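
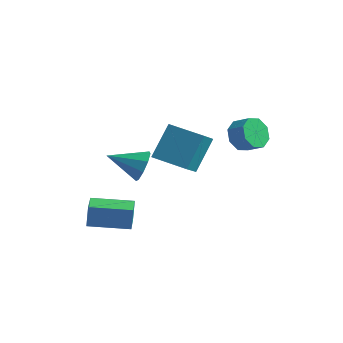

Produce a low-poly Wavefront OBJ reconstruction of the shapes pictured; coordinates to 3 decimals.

v -1.688 -2.677 1.513
v -1.562 -1.365 3.174
v -1.842 -1.595 0.671
v -1.717 -0.283 2.331
v 0.237 -2.577 1.289
v 0.362 -1.265 2.949
v 0.082 -1.495 0.446
v 0.208 -0.183 2.107
v -3.893 -5.021 -2.901
v -3.912 -4.82 -1.667
v -4.533 -3.94 -3.086
v -4.552 -3.739 -1.853
v -2.028 -3.941 -3.047
v -2.047 -3.74 -1.814
v -2.668 -2.86 -3.233
v -2.687 -2.659 -1.999
v 0.355 2.161 1.162
v 0.846 2.067 0.342
v 1.736 2.044 0.879
v 1.245 2.139 1.698
v 0.749 2.77 0.533
v 1.64 2.747 1.069
v 0.421 3.116 1.092
v 1.312 3.094 1.628
v 0.054 2.903 1.692
v 0.945 2.881 2.228
v -0.136 2.256 1.981
v 0.754 2.233 2.518
v -0.04 1.553 1.791
v 0.851 1.53 2.327
v 0.288 1.206 1.232
v 1.179 1.184 1.768
v 0.655 1.419 0.632
v 1.546 1.397 1.168
v -2.346 -2.405 0.475
v -1.822 -2.765 1.18
v -3.874 -3.275 1.165
v -2.068 -2.191 1.358
v -2.445 -1.717 1.123
v -2.775 -1.564 0.584
v -2.904 -1.805 -0.006
v -2.772 -2.326 -0.37
v -2.44 -2.884 -0.34
v -2.064 -3.218 0.072
v -1.82 -3.171 0.673
f 2 4 1
f 5 2 1
f 1 4 3
f 3 5 1
f 2 8 4
f 6 2 5
f 6 8 2
f 4 8 3
f 7 5 3
f 3 8 7
f 7 6 5
f 8 6 7
f 10 12 9
f 13 10 9
f 9 12 11
f 11 13 9
f 10 16 12
f 14 10 13
f 14 16 10
f 12 16 11
f 15 13 11
f 11 16 15
f 15 14 13
f 16 14 15
f 18 17 21
f 18 21 19
f 19 21 22
f 19 22 20
f 21 17 23
f 21 23 22
f 22 23 24
f 22 24 20
f 23 17 25
f 23 25 24
f 24 25 26
f 24 26 20
f 25 17 27
f 25 27 26
f 26 27 28
f 26 28 20
f 27 17 29
f 27 29 28
f 28 29 30
f 28 30 20
f 29 17 31
f 29 31 30
f 30 31 32
f 30 32 20
f 31 17 33
f 31 33 32
f 32 33 34
f 32 34 20
f 33 17 18
f 33 18 34
f 34 18 19
f 34 19 20
f 36 35 38
f 36 38 37
f 38 35 39
f 38 39 37
f 39 35 40
f 39 40 37
f 40 35 41
f 40 41 37
f 41 35 42
f 41 42 37
f 42 35 43
f 42 43 37
f 43 35 44
f 43 44 37
f 44 35 45
f 44 45 37
f 45 35 36
f 45 36 37



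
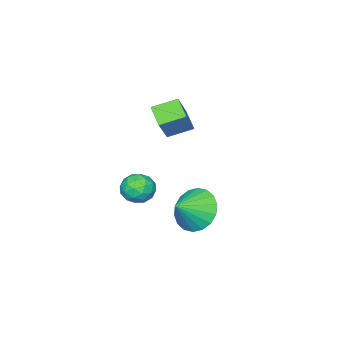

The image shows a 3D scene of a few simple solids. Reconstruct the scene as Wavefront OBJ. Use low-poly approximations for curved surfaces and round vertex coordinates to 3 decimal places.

v 0.077 -0.679 0.893
v -0.323 -1.423 1.447
v -0.709 0.033 1.281
v -1.109 -0.711 1.835
v 1.029 -0.289 2.105
v 0.629 -1.033 2.659
v 0.243 0.423 2.493
v -0.157 -0.321 3.047
v 0.305 0.949 -2.49
v 0.873 0.845 -3.391
v 1.355 0.791 -1.81
v 0.89 1.314 -3.308
v 0.791 1.71 -3.064
v 0.596 1.956 -2.705
v 0.343 2.002 -2.304
v 0.083 1.84 -1.94
v -0.133 1.501 -1.685
v -0.262 1.053 -1.589
v -0.279 0.584 -1.671
v -0.181 0.187 -1.916
v 0.015 -0.058 -2.274
v 0.267 -0.104 -2.675
v 0.528 0.058 -3.039
v 0.744 0.397 -3.295
v 1.381 -0.13 -1.294
v 2.125 -0.194 -1.171
v 1.295 -1.346 -1.409
v 2.039 -1.41 -1.286
v 1.579 -1.195 -0.724
v 1.632 -0.443 -0.653
v 1.788 -1.097 -1.927
v 1.841 -0.345 -1.856
v 2.376 -0.791 -1.562
v 2.248 -0.852 -0.818
v 1.172 -0.688 -1.762
v 1.044 -0.749 -1.018
v 1.76 -0.055 -1.223
v 1.66 -1.485 -1.357
v 1.389 -1.359 -1.027
v 1.827 -1.396 -0.955
v 1.471 -0.202 -0.918
v 1.908 -0.239 -0.846
v 1.588 -0.828 -0.583
v 1.512 -1.301 -1.734
v 1.949 -1.338 -1.662
v 1.593 -0.144 -1.625
v 2.031 -0.181 -1.553
v 1.832 -0.712 -1.997
v 2.346 -0.444 -1.38
v 2.295 -1.159 -1.447
v 2.147 -0.975 -1.824
v 2.179 -0.533 -1.782
v 2.27 -0.48 -0.943
v 2.219 -1.195 -1.01
v 1.949 -1.068 -0.68
v 1.98 -0.626 -0.638
v 2.418 -0.831 -1.172
v 1.201 -0.345 -1.57
v 1.15 -1.06 -1.637
v 1.44 -0.914 -1.942
v 1.471 -0.472 -1.9
v 1.125 -0.381 -1.133
v 1.074 -1.096 -1.2
v 1.241 -1.007 -0.798
v 1.273 -0.565 -0.756
v 1.002 -0.709 -1.408
f 2 4 1
f 5 2 1
f 1 4 3
f 3 5 1
f 2 8 4
f 6 2 5
f 6 8 2
f 4 8 3
f 7 5 3
f 3 8 7
f 7 6 5
f 8 6 7
f 10 9 12
f 10 12 11
f 12 9 13
f 12 13 11
f 13 9 14
f 13 14 11
f 14 9 15
f 14 15 11
f 15 9 16
f 15 16 11
f 16 9 17
f 16 17 11
f 17 9 18
f 17 18 11
f 18 9 19
f 18 19 11
f 19 9 20
f 19 20 11
f 20 9 21
f 20 21 11
f 21 9 22
f 21 22 11
f 22 9 23
f 22 23 11
f 23 9 24
f 23 24 11
f 24 9 10
f 24 10 11
f 25 62 41
f 62 36 65
f 41 65 30
f 62 65 41
f 25 41 37
f 41 30 42
f 37 42 26
f 41 42 37
f 25 37 46
f 37 26 47
f 46 47 32
f 37 47 46
f 25 46 58
f 46 32 61
f 58 61 35
f 46 61 58
f 25 58 62
f 58 35 66
f 62 66 36
f 58 66 62
f 26 42 53
f 42 30 56
f 53 56 34
f 42 56 53
f 30 65 43
f 65 36 64
f 43 64 29
f 65 64 43
f 36 66 63
f 66 35 59
f 63 59 27
f 66 59 63
f 35 61 60
f 61 32 48
f 60 48 31
f 61 48 60
f 32 47 52
f 47 26 49
f 52 49 33
f 47 49 52
f 28 54 40
f 54 34 55
f 40 55 29
f 54 55 40
f 28 40 38
f 40 29 39
f 38 39 27
f 40 39 38
f 28 38 45
f 38 27 44
f 45 44 31
f 38 44 45
f 28 45 50
f 45 31 51
f 50 51 33
f 45 51 50
f 28 50 54
f 50 33 57
f 54 57 34
f 50 57 54
f 29 55 43
f 55 34 56
f 43 56 30
f 55 56 43
f 27 39 63
f 39 29 64
f 63 64 36
f 39 64 63
f 31 44 60
f 44 27 59
f 60 59 35
f 44 59 60
f 33 51 52
f 51 31 48
f 52 48 32
f 51 48 52
f 34 57 53
f 57 33 49
f 53 49 26
f 57 49 53



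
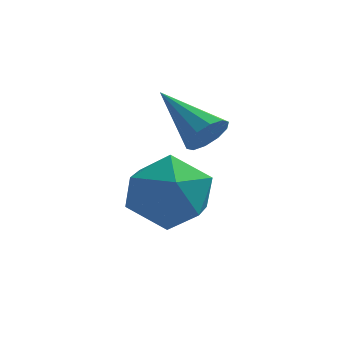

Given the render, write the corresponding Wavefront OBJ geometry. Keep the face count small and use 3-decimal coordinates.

v -2.761 2.963 1.194
v -2.453 2.931 1.673
v -3.899 3.857 1.986
v -2.35 3.218 1.496
v -2.404 3.408 1.205
v -2.594 3.428 0.909
v -2.848 3.271 0.722
v -3.068 2.996 0.715
v -3.171 2.708 0.891
v -3.117 2.519 1.183
v -2.927 2.499 1.479
v -2.673 2.656 1.666
v -3.834 3.649 -1.253
v -2.815 3.299 -1.143
v -4.345 2.561 0.023
v -3.326 2.211 0.133
v -3.586 3.22 0.428
v -3.271 3.892 -0.36
v -3.889 1.968 -0.76
v -3.574 2.64 -1.548
v -2.849 2.26 -0.839
v -2.662 3.034 -0.105
v -4.498 2.826 -1.015
v -4.311 3.6 -0.281
f 2 1 4
f 2 4 3
f 4 1 5
f 4 5 3
f 5 1 6
f 5 6 3
f 6 1 7
f 6 7 3
f 7 1 8
f 7 8 3
f 8 1 9
f 8 9 3
f 9 1 10
f 9 10 3
f 10 1 11
f 10 11 3
f 11 1 12
f 11 12 3
f 12 1 2
f 12 2 3
f 13 24 18
f 13 18 14
f 13 14 20
f 13 20 23
f 13 23 24
f 14 18 22
f 18 24 17
f 24 23 15
f 23 20 19
f 20 14 21
f 16 22 17
f 16 17 15
f 16 15 19
f 16 19 21
f 16 21 22
f 17 22 18
f 15 17 24
f 19 15 23
f 21 19 20
f 22 21 14



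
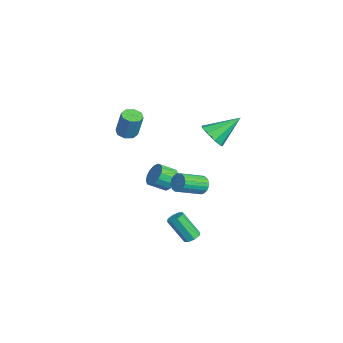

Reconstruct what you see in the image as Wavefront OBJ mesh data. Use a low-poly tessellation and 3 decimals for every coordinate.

v 2.164 1.13 3.327
v 2.748 0.763 3.92
v 1.956 2.75 4.533
v 3.056 1.111 3.506
v 2.946 1.468 3.008
v 2.47 1.667 2.659
v 1.851 1.614 2.623
v 1.378 1.335 2.917
v 1.273 0.96 3.402
v 1.585 0.665 3.853
v 2.167 0.587 4.057
v 1.577 0.684 -0.936
v 1.967 1.029 -0.564
v 2.554 -0.399 0.147
v 2.163 -0.744 -0.224
v 1.748 1.014 -0.415
v 2.334 -0.414 0.297
v 1.499 0.942 -0.355
v 2.085 -0.487 0.357
v 1.263 0.825 -0.396
v 1.85 -0.604 0.316
v 1.082 0.683 -0.53
v 1.668 -0.745 0.182
v 0.986 0.542 -0.734
v 1.572 -0.886 -0.023
v 0.993 0.426 -0.973
v 1.579 -1.003 -0.262
v 1.1 0.354 -1.206
v 1.686 -1.075 -0.494
v 1.29 0.339 -1.392
v 1.876 -1.089 -0.68
v 1.529 0.384 -1.499
v 2.115 -1.044 -0.787
v 1.777 0.481 -1.509
v 2.363 -0.947 -0.797
v 1.99 0.613 -1.419
v 2.576 -0.815 -0.708
v 2.132 0.757 -1.246
v 2.718 -0.671 -0.535
v 2.177 0.889 -1.02
v 2.764 -0.539 -0.308
v 2.119 0.985 -0.778
v 2.706 -0.443 -0.067
v 2.522 0.016 -4.582
v 3.032 0.062 -4.411
v 2.608 -0.849 -2.906
v 2.098 -0.896 -3.078
v 2.794 0.377 -4.287
v 2.37 -0.535 -2.782
v 2.397 0.48 -4.337
v 1.973 -0.432 -2.832
v 2.073 0.311 -4.53
v 1.649 -0.601 -3.025
v 2.012 -0.031 -4.754
v 1.588 -0.942 -3.249
v 2.25 -0.345 -4.878
v 1.826 -1.257 -3.373
v 2.647 -0.448 -4.828
v 2.223 -1.36 -3.323
v 2.971 -0.279 -4.635
v 2.547 -1.191 -3.13
v -1.824 -0.578 -2.516
v -1.046 -0.674 -2.757
v -0.978 -1.599 -2.165
v -1.756 -1.502 -1.924
v -1.024 -0.444 -2.4
v -0.955 -1.369 -1.809
v -1.215 -0.25 -2.075
v -1.147 -1.175 -1.483
v -1.57 -0.144 -1.868
v -1.501 -1.069 -1.276
v -1.993 -0.154 -1.834
v -1.924 -1.079 -1.243
v -2.371 -0.278 -1.983
v -2.302 -1.202 -1.392
v -2.602 -0.481 -2.275
v -2.534 -1.406 -1.683
v -2.625 -0.711 -2.631
v -2.556 -1.636 -2.04
v -2.433 -0.905 -2.957
v -2.365 -1.83 -2.365
v -2.079 -1.011 -3.164
v -2.01 -1.936 -2.572
v -1.656 -1.001 -3.197
v -1.587 -1.926 -2.606
v -1.278 -0.878 -3.048
v -1.209 -1.802 -2.457
v -0.349 -3.224 2.588
v 0.247 -3.423 2.464
v 0.664 -3.155 4.027
v 0.069 -2.956 4.152
v 0.192 -2.941 2.396
v 0.609 -2.673 3.959
v -0.179 -2.625 2.44
v 0.238 -2.357 4.004
v -0.65 -2.66 2.572
v -0.233 -2.391 4.135
v -0.944 -3.025 2.713
v -0.527 -2.757 4.276
v -0.889 -3.507 2.781
v -0.472 -3.239 4.344
v -0.518 -3.823 2.736
v -0.101 -3.555 4.3
v -0.047 -3.789 2.605
v 0.37 -3.52 4.168
f 2 1 4
f 2 4 3
f 4 1 5
f 4 5 3
f 5 1 6
f 5 6 3
f 6 1 7
f 6 7 3
f 7 1 8
f 7 8 3
f 8 1 9
f 8 9 3
f 9 1 10
f 9 10 3
f 10 1 11
f 10 11 3
f 11 1 2
f 11 2 3
f 13 12 16
f 13 16 14
f 14 16 17
f 14 17 15
f 16 12 18
f 16 18 17
f 17 18 19
f 17 19 15
f 18 12 20
f 18 20 19
f 19 20 21
f 19 21 15
f 20 12 22
f 20 22 21
f 21 22 23
f 21 23 15
f 22 12 24
f 22 24 23
f 23 24 25
f 23 25 15
f 24 12 26
f 24 26 25
f 25 26 27
f 25 27 15
f 26 12 28
f 26 28 27
f 27 28 29
f 27 29 15
f 28 12 30
f 28 30 29
f 29 30 31
f 29 31 15
f 30 12 32
f 30 32 31
f 31 32 33
f 31 33 15
f 32 12 34
f 32 34 33
f 33 34 35
f 33 35 15
f 34 12 36
f 34 36 35
f 35 36 37
f 35 37 15
f 36 12 38
f 36 38 37
f 37 38 39
f 37 39 15
f 38 12 40
f 38 40 39
f 39 40 41
f 39 41 15
f 40 12 42
f 40 42 41
f 41 42 43
f 41 43 15
f 42 12 13
f 42 13 43
f 43 13 14
f 43 14 15
f 45 44 48
f 45 48 46
f 46 48 49
f 46 49 47
f 48 44 50
f 48 50 49
f 49 50 51
f 49 51 47
f 50 44 52
f 50 52 51
f 51 52 53
f 51 53 47
f 52 44 54
f 52 54 53
f 53 54 55
f 53 55 47
f 54 44 56
f 54 56 55
f 55 56 57
f 55 57 47
f 56 44 58
f 56 58 57
f 57 58 59
f 57 59 47
f 58 44 60
f 58 60 59
f 59 60 61
f 59 61 47
f 60 44 45
f 60 45 61
f 61 45 46
f 61 46 47
f 63 62 66
f 63 66 64
f 64 66 67
f 64 67 65
f 66 62 68
f 66 68 67
f 67 68 69
f 67 69 65
f 68 62 70
f 68 70 69
f 69 70 71
f 69 71 65
f 70 62 72
f 70 72 71
f 71 72 73
f 71 73 65
f 72 62 74
f 72 74 73
f 73 74 75
f 73 75 65
f 74 62 76
f 74 76 75
f 75 76 77
f 75 77 65
f 76 62 78
f 76 78 77
f 77 78 79
f 77 79 65
f 78 62 80
f 78 80 79
f 79 80 81
f 79 81 65
f 80 62 82
f 80 82 81
f 81 82 83
f 81 83 65
f 82 62 84
f 82 84 83
f 83 84 85
f 83 85 65
f 84 62 86
f 84 86 85
f 85 86 87
f 85 87 65
f 86 62 63
f 86 63 87
f 87 63 64
f 87 64 65
f 89 88 92
f 89 92 90
f 90 92 93
f 90 93 91
f 92 88 94
f 92 94 93
f 93 94 95
f 93 95 91
f 94 88 96
f 94 96 95
f 95 96 97
f 95 97 91
f 96 88 98
f 96 98 97
f 97 98 99
f 97 99 91
f 98 88 100
f 98 100 99
f 99 100 101
f 99 101 91
f 100 88 102
f 100 102 101
f 101 102 103
f 101 103 91
f 102 88 104
f 102 104 103
f 103 104 105
f 103 105 91
f 104 88 89
f 104 89 105
f 105 89 90
f 105 90 91



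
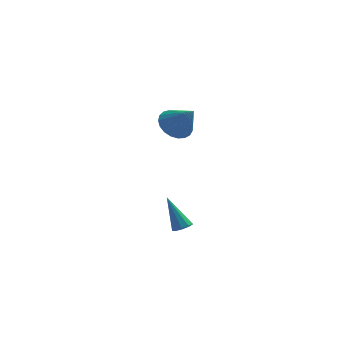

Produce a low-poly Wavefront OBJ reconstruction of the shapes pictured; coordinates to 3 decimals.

v -3.055 4.122 2.975
v -2.284 3.85 2.315
v -2.065 3.358 4.445
v -2.16 4.25 2.44
v -2.191 4.628 2.656
v -2.372 4.918 2.928
v -2.67 5.07 3.208
v -3.035 5.059 3.448
v -3.403 4.885 3.605
v -3.711 4.58 3.654
v -3.906 4.195 3.585
v -3.953 3.798 3.411
v -3.845 3.456 3.161
v -3.601 3.23 2.879
v -3.262 3.158 2.613
v -2.887 3.252 2.41
v -2.541 3.497 2.305
v -2.599 2.657 -4.133
v -2.239 2.282 -3.813
v -3.481 3.383 -2.287
v -2.05 2.65 -3.867
v -2.117 3.022 -4.045
v -2.41 3.222 -4.264
v -2.792 3.159 -4.422
v -3.083 2.861 -4.444
v -3.147 2.468 -4.32
v -2.956 2.163 -4.109
v -2.597 2.09 -3.909
f 2 1 4
f 2 4 3
f 4 1 5
f 4 5 3
f 5 1 6
f 5 6 3
f 6 1 7
f 6 7 3
f 7 1 8
f 7 8 3
f 8 1 9
f 8 9 3
f 9 1 10
f 9 10 3
f 10 1 11
f 10 11 3
f 11 1 12
f 11 12 3
f 12 1 13
f 12 13 3
f 13 1 14
f 13 14 3
f 14 1 15
f 14 15 3
f 15 1 16
f 15 16 3
f 16 1 17
f 16 17 3
f 17 1 2
f 17 2 3
f 19 18 21
f 19 21 20
f 21 18 22
f 21 22 20
f 22 18 23
f 22 23 20
f 23 18 24
f 23 24 20
f 24 18 25
f 24 25 20
f 25 18 26
f 25 26 20
f 26 18 27
f 26 27 20
f 27 18 28
f 27 28 20
f 28 18 19
f 28 19 20



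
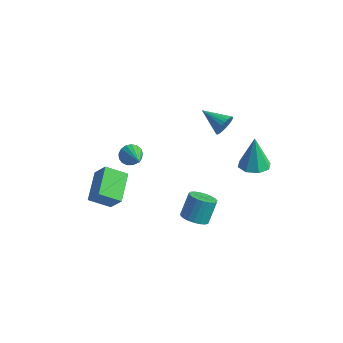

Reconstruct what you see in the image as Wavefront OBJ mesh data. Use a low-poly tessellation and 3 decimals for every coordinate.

v -4.53 0.529 -2.606
v -4.223 0.287 -3.235
v -3.17 -0.529 -1.534
v -4.047 0.586 -3.164
v -3.981 0.871 -2.965
v -4.041 1.079 -2.684
v -4.213 1.16 -2.386
v -4.458 1.097 -2.138
v -4.719 0.904 -1.997
v -4.937 0.625 -1.996
v -5.062 0.323 -2.135
v -5.065 0.069 -2.381
v -4.945 -0.079 -2.68
v -4.731 -0.089 -2.961
v -4.47 0.043 -3.162
v 3.252 1.513 0.14
v 3.915 2.19 0.08
v 2.968 1.967 2.14
v 3.249 2.439 -0.071
v 2.584 2.146 -0.098
v 2.311 1.481 0.014
v 2.588 0.836 0.2
v 3.255 0.587 0.351
v 3.919 0.88 0.378
v 4.193 1.545 0.266
v -4.567 -3.79 -3.094
v -3.748 -3.856 -1.936
v -5.3 -2.035 -2.475
v -4.48 -2.101 -1.317
v -3.48 -3.079 -3.823
v -2.66 -3.145 -2.665
v -4.212 -1.324 -3.204
v -3.393 -1.39 -2.046
v 2.008 -2.77 -1.76
v 2.471 -2.198 -2.166
v 2.474 -1.319 -0.927
v 2.012 -1.89 -0.52
v 2.146 -2.094 -2.24
v 2.149 -1.215 -1
v 1.797 -2.106 -2.23
v 1.8 -1.227 -0.99
v 1.485 -2.233 -2.139
v 1.488 -1.354 -0.899
v 1.263 -2.453 -1.982
v 1.266 -1.574 -0.743
v 1.17 -2.728 -1.787
v 1.173 -1.848 -0.548
v 1.222 -3.01 -1.588
v 1.225 -2.13 -0.348
v 1.41 -3.25 -1.418
v 1.413 -2.37 -0.178
v 1.702 -3.407 -1.307
v 1.705 -2.528 -0.067
v 2.046 -3.454 -1.274
v 2.049 -2.575 -0.035
v 2.384 -3.383 -1.326
v 2.387 -2.503 -0.086
v 2.657 -3.206 -1.452
v 2.66 -2.326 -0.213
v 2.818 -2.953 -1.632
v 2.821 -2.073 -0.392
v 2.839 -2.669 -1.834
v 2.842 -1.789 -0.594
v 2.716 -2.402 -2.023
v 2.719 -1.522 -0.783
v 1.167 1.67 2.595
v 1.37 1.993 3.229
v -0.427 1.79 3.045
v 1.336 2.235 3.042
v 1.272 2.379 2.777
v 1.19 2.4 2.481
v 1.104 2.295 2.205
v 1.029 2.082 1.997
v 0.978 1.798 1.891
v 0.959 1.491 1.908
v 0.976 1.215 2.043
v 1.027 1.018 2.274
v 1.101 0.933 2.56
v 1.187 0.976 2.853
v 1.269 1.139 3.101
v 1.334 1.393 3.261
v 1.369 1.695 3.307
f 2 1 4
f 2 4 3
f 4 1 5
f 4 5 3
f 5 1 6
f 5 6 3
f 6 1 7
f 6 7 3
f 7 1 8
f 7 8 3
f 8 1 9
f 8 9 3
f 9 1 10
f 9 10 3
f 10 1 11
f 10 11 3
f 11 1 12
f 11 12 3
f 12 1 13
f 12 13 3
f 13 1 14
f 13 14 3
f 14 1 15
f 14 15 3
f 15 1 2
f 15 2 3
f 17 16 19
f 17 19 18
f 19 16 20
f 19 20 18
f 20 16 21
f 20 21 18
f 21 16 22
f 21 22 18
f 22 16 23
f 22 23 18
f 23 16 24
f 23 24 18
f 24 16 25
f 24 25 18
f 25 16 17
f 25 17 18
f 27 29 26
f 30 27 26
f 26 29 28
f 28 30 26
f 27 33 29
f 31 27 30
f 31 33 27
f 29 33 28
f 32 30 28
f 28 33 32
f 32 31 30
f 33 31 32
f 35 34 38
f 35 38 36
f 36 38 39
f 36 39 37
f 38 34 40
f 38 40 39
f 39 40 41
f 39 41 37
f 40 34 42
f 40 42 41
f 41 42 43
f 41 43 37
f 42 34 44
f 42 44 43
f 43 44 45
f 43 45 37
f 44 34 46
f 44 46 45
f 45 46 47
f 45 47 37
f 46 34 48
f 46 48 47
f 47 48 49
f 47 49 37
f 48 34 50
f 48 50 49
f 49 50 51
f 49 51 37
f 50 34 52
f 50 52 51
f 51 52 53
f 51 53 37
f 52 34 54
f 52 54 53
f 53 54 55
f 53 55 37
f 54 34 56
f 54 56 55
f 55 56 57
f 55 57 37
f 56 34 58
f 56 58 57
f 57 58 59
f 57 59 37
f 58 34 60
f 58 60 59
f 59 60 61
f 59 61 37
f 60 34 62
f 60 62 61
f 61 62 63
f 61 63 37
f 62 34 64
f 62 64 63
f 63 64 65
f 63 65 37
f 64 34 35
f 64 35 65
f 65 35 36
f 65 36 37
f 67 66 69
f 67 69 68
f 69 66 70
f 69 70 68
f 70 66 71
f 70 71 68
f 71 66 72
f 71 72 68
f 72 66 73
f 72 73 68
f 73 66 74
f 73 74 68
f 74 66 75
f 74 75 68
f 75 66 76
f 75 76 68
f 76 66 77
f 76 77 68
f 77 66 78
f 77 78 68
f 78 66 79
f 78 79 68
f 79 66 80
f 79 80 68
f 80 66 81
f 80 81 68
f 81 66 82
f 81 82 68
f 82 66 67
f 82 67 68



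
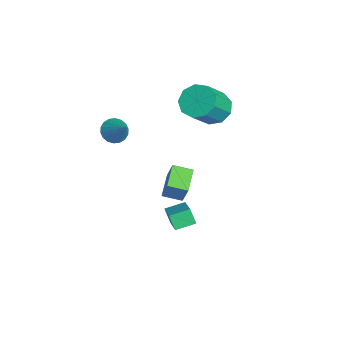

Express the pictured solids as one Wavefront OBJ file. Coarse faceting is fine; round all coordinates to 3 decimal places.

v -3.017 -0.096 -3.429
v -2.51 0.084 -2.202
v -2.687 0.904 -3.712
v -2.181 1.084 -2.484
v -1.739 -0.644 -3.876
v -1.233 -0.464 -2.648
v -1.41 0.356 -4.158
v -0.903 0.536 -2.931
v -3.663 2.424 0.976
v -2.754 2.658 0.552
v -1.767 1.589 2.081
v -2.677 1.356 2.504
v -2.937 3.154 1.017
v -1.951 2.085 2.546
v -3.46 3.309 1.463
v -2.474 2.24 2.992
v -4.078 3.05 1.681
v -3.092 1.981 3.21
v -4.502 2.498 1.569
v -3.516 1.43 3.097
v -4.533 1.912 1.179
v -3.547 0.843 2.708
v -4.157 1.566 0.694
v -3.171 0.497 2.223
v -3.55 1.621 0.341
v -2.564 0.552 1.87
v -2.996 2.052 0.285
v -2.01 0.983 1.814
v 2.188 -1.011 -2.32
v 1.755 -1.215 -1.581
v 2.11 0.019 -2.08
v 1.677 -0.185 -1.342
v 3.663 -1.095 -1.478
v 3.23 -1.299 -0.74
v 3.585 -0.065 -1.239
v 3.152 -0.269 -0.5
v -1.801 -2.955 1.676
v -1.487 -2.495 1.189
v -0.719 -2.565 2.744
v -1.706 -2.302 1.341
v -1.944 -2.239 1.559
v -2.154 -2.317 1.8
v -2.294 -2.522 2.017
v -2.337 -2.812 2.166
v -2.273 -3.131 2.218
v -2.116 -3.415 2.163
v -1.896 -3.608 2.011
v -1.658 -3.672 1.793
v -1.448 -3.593 1.551
v -1.308 -3.389 1.335
v -1.266 -3.098 1.186
v -1.329 -2.779 1.134
f 2 4 1
f 5 2 1
f 1 4 3
f 3 5 1
f 2 8 4
f 6 2 5
f 6 8 2
f 4 8 3
f 7 5 3
f 3 8 7
f 7 6 5
f 8 6 7
f 10 9 13
f 10 13 11
f 11 13 14
f 11 14 12
f 13 9 15
f 13 15 14
f 14 15 16
f 14 16 12
f 15 9 17
f 15 17 16
f 16 17 18
f 16 18 12
f 17 9 19
f 17 19 18
f 18 19 20
f 18 20 12
f 19 9 21
f 19 21 20
f 20 21 22
f 20 22 12
f 21 9 23
f 21 23 22
f 22 23 24
f 22 24 12
f 23 9 25
f 23 25 24
f 24 25 26
f 24 26 12
f 25 9 27
f 25 27 26
f 26 27 28
f 26 28 12
f 27 9 10
f 27 10 28
f 28 10 11
f 28 11 12
f 30 32 29
f 33 30 29
f 29 32 31
f 31 33 29
f 30 36 32
f 34 30 33
f 34 36 30
f 32 36 31
f 35 33 31
f 31 36 35
f 35 34 33
f 36 34 35
f 38 37 40
f 38 40 39
f 40 37 41
f 40 41 39
f 41 37 42
f 41 42 39
f 42 37 43
f 42 43 39
f 43 37 44
f 43 44 39
f 44 37 45
f 44 45 39
f 45 37 46
f 45 46 39
f 46 37 47
f 46 47 39
f 47 37 48
f 47 48 39
f 48 37 49
f 48 49 39
f 49 37 50
f 49 50 39
f 50 37 51
f 50 51 39
f 51 37 52
f 51 52 39
f 52 37 38
f 52 38 39



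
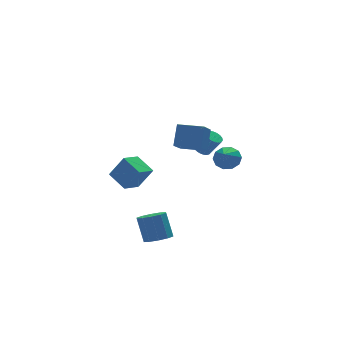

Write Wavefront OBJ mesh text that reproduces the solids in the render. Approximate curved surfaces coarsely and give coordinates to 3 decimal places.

v 0.93 -0.027 2.541
v 0.044 -1.277 3.504
v 1.414 0.68 3.905
v 0.528 -0.571 4.867
v 2.272 -0.969 2.553
v 1.386 -2.22 3.515
v 2.756 -0.263 3.916
v 1.87 -1.513 4.879
v 3.155 2.212 1.06
v 3.656 2.526 0.958
v 4.246 1.982 2.178
v 3.745 1.668 2.28
v 3.509 2.695 1.104
v 4.099 2.15 2.324
v 3.292 2.767 1.242
v 3.882 2.223 2.461
v 3.048 2.73 1.343
v 3.638 2.186 2.563
v 2.825 2.59 1.389
v 3.415 2.046 2.608
v 2.667 2.376 1.369
v 3.257 1.832 2.589
v 2.606 2.129 1.288
v 3.196 1.584 2.508
v 2.654 1.898 1.162
v 3.244 1.354 2.382
v 2.801 1.73 1.016
v 3.391 1.185 2.236
v 3.018 1.657 0.879
v 3.608 1.113 2.098
v 3.262 1.694 0.777
v 3.852 1.15 1.997
v 3.485 1.834 0.732
v 4.075 1.29 1.951
v 3.643 2.048 0.751
v 4.233 1.504 1.971
v 3.704 2.296 0.832
v 4.294 1.751 2.052
v -1.967 -4.305 -2.336
v -1.061 -4.249 -2.267
v -1.227 -3.5 -0.695
v -2.133 -3.555 -0.764
v -1.246 -3.778 -2.512
v -1.412 -3.028 -0.939
v -1.706 -3.507 -2.689
v -1.872 -2.758 -1.116
v -2.266 -3.541 -2.732
v -2.432 -2.792 -1.159
v -2.712 -3.867 -2.623
v -2.877 -3.118 -1.051
v -2.873 -4.36 -2.405
v -3.039 -3.611 -0.833
v -2.688 -4.832 -2.161
v -2.854 -4.082 -0.588
v -2.228 -5.102 -1.984
v -2.394 -4.353 -0.411
v -1.668 -5.068 -1.941
v -1.834 -4.319 -0.368
v -1.223 -4.742 -2.049
v -1.388 -3.993 -0.477
v -1.629 2.871 -1.853
v -2.185 4.17 -1.145
v -0.5 3.564 -2.238
v -1.055 4.863 -1.531
v -0.825 2.397 -0.349
v -1.38 3.696 0.358
v 0.305 3.09 -0.735
v -0.251 4.389 -0.027
v 2.607 -3.339 3.003
v 2.996 -2.976 3.666
v 2.013 -4.261 3.857
v 2.532 -2.738 3.6
v 2.097 -2.73 3.307
v 1.856 -2.954 2.897
v 1.902 -3.325 2.528
v 2.217 -3.701 2.34
v 2.681 -3.939 2.406
v 3.116 -3.947 2.699
v 3.357 -3.723 3.109
v 3.311 -3.352 3.478
f 2 4 1
f 5 2 1
f 1 4 3
f 3 5 1
f 2 8 4
f 6 2 5
f 6 8 2
f 4 8 3
f 7 5 3
f 3 8 7
f 7 6 5
f 8 6 7
f 10 9 13
f 10 13 11
f 11 13 14
f 11 14 12
f 13 9 15
f 13 15 14
f 14 15 16
f 14 16 12
f 15 9 17
f 15 17 16
f 16 17 18
f 16 18 12
f 17 9 19
f 17 19 18
f 18 19 20
f 18 20 12
f 19 9 21
f 19 21 20
f 20 21 22
f 20 22 12
f 21 9 23
f 21 23 22
f 22 23 24
f 22 24 12
f 23 9 25
f 23 25 24
f 24 25 26
f 24 26 12
f 25 9 27
f 25 27 26
f 26 27 28
f 26 28 12
f 27 9 29
f 27 29 28
f 28 29 30
f 28 30 12
f 29 9 31
f 29 31 30
f 30 31 32
f 30 32 12
f 31 9 33
f 31 33 32
f 32 33 34
f 32 34 12
f 33 9 35
f 33 35 34
f 34 35 36
f 34 36 12
f 35 9 37
f 35 37 36
f 36 37 38
f 36 38 12
f 37 9 10
f 37 10 38
f 38 10 11
f 38 11 12
f 40 39 43
f 40 43 41
f 41 43 44
f 41 44 42
f 43 39 45
f 43 45 44
f 44 45 46
f 44 46 42
f 45 39 47
f 45 47 46
f 46 47 48
f 46 48 42
f 47 39 49
f 47 49 48
f 48 49 50
f 48 50 42
f 49 39 51
f 49 51 50
f 50 51 52
f 50 52 42
f 51 39 53
f 51 53 52
f 52 53 54
f 52 54 42
f 53 39 55
f 53 55 54
f 54 55 56
f 54 56 42
f 55 39 57
f 55 57 56
f 56 57 58
f 56 58 42
f 57 39 59
f 57 59 58
f 58 59 60
f 58 60 42
f 59 39 40
f 59 40 60
f 60 40 41
f 60 41 42
f 62 64 61
f 65 62 61
f 61 64 63
f 63 65 61
f 62 68 64
f 66 62 65
f 66 68 62
f 64 68 63
f 67 65 63
f 63 68 67
f 67 66 65
f 68 66 67
f 70 69 72
f 70 72 71
f 72 69 73
f 72 73 71
f 73 69 74
f 73 74 71
f 74 69 75
f 74 75 71
f 75 69 76
f 75 76 71
f 76 69 77
f 76 77 71
f 77 69 78
f 77 78 71
f 78 69 79
f 78 79 71
f 79 69 80
f 79 80 71
f 80 69 70
f 80 70 71



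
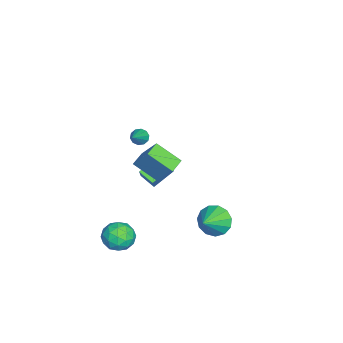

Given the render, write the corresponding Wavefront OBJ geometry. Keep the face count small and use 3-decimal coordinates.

v 2.546 -2.492 -2.958
v 3.271 -1.789 -3.163
v 3.649 -3.711 -3.237
v 4.374 -3.008 -3.442
v 4.017 -3.115 -2.481
v 3.336 -2.362 -2.309
v 3.584 -3.138 -4.091
v 2.903 -2.385 -3.919
v 3.913 -2.188 -3.863
v 4.18 -2.174 -2.868
v 2.74 -3.326 -3.532
v 3.007 -3.312 -2.537
v 2.812 -2.034 -3.036
v 4.108 -3.466 -3.364
v 3.899 -3.53 -2.8
v 4.325 -3.116 -2.92
v 2.85 -2.37 -2.534
v 3.276 -1.957 -2.654
v 3.714 -2.737 -2.254
v 3.644 -3.543 -3.746
v 4.07 -3.13 -3.866
v 2.595 -2.384 -3.48
v 3.021 -1.97 -3.6
v 3.206 -2.763 -4.146
v 3.615 -1.855 -3.568
v 4.263 -2.571 -3.732
v 3.799 -2.648 -4.114
v 3.399 -2.205 -4.012
v 3.772 -1.847 -2.983
v 4.421 -2.563 -3.147
v 4.211 -2.626 -2.583
v 3.81 -2.184 -2.481
v 4.15 -2.081 -3.395
v 2.499 -2.937 -3.253
v 3.148 -3.653 -3.417
v 3.11 -3.316 -3.919
v 2.709 -2.874 -3.817
v 2.657 -2.929 -2.668
v 3.305 -3.645 -2.832
v 3.521 -3.295 -2.388
v 3.121 -2.852 -2.286
v 2.77 -3.419 -3.005
v 1.937 2.358 -2.284
v 2.355 1.95 -3.157
v 3.303 1.942 -1.436
v 2.52 2.518 -3.143
v 2.499 3.035 -2.857
v 2.301 3.337 -2.389
v 1.987 3.329 -1.887
v 1.657 3.012 -1.512
v 1.416 2.487 -1.382
v 1.341 1.922 -1.538
v 1.455 1.494 -1.931
v 1.722 1.341 -2.436
v 2.058 1.511 -2.893
v 3.164 -0.085 2.638
v 2.93 -1.485 3.661
v 3.698 0.833 4.016
v 3.464 -0.567 5.039
v 4.116 -0.373 2.461
v 3.882 -1.773 3.484
v 4.65 0.545 3.839
v 4.416 -0.855 4.862
v -3.713 -3.015 -3.731
v -4.727 -2.045 -2.962
v -3.253 -2.129 -4.24
v -4.267 -1.16 -3.471
v -2.593 -2.86 -2.449
v -3.607 -1.891 -1.68
v -2.133 -1.975 -2.958
v -3.147 -1.005 -2.189
v -0.632 -2.379 2.212
v -0.346 -2.07 1.843
v 0.812 -2.501 3.228
v -0.49 -1.855 2.073
v -0.688 -1.841 2.356
v -0.865 -2.032 2.584
v -0.953 -2.356 2.67
v -0.918 -2.689 2.58
v -0.773 -2.903 2.35
v -0.575 -2.917 2.067
v -0.398 -2.726 1.839
v -0.311 -2.402 1.753
f 1 38 17
f 38 12 41
f 17 41 6
f 38 41 17
f 1 17 13
f 17 6 18
f 13 18 2
f 17 18 13
f 1 13 22
f 13 2 23
f 22 23 8
f 13 23 22
f 1 22 34
f 22 8 37
f 34 37 11
f 22 37 34
f 1 34 38
f 34 11 42
f 38 42 12
f 34 42 38
f 2 18 29
f 18 6 32
f 29 32 10
f 18 32 29
f 6 41 19
f 41 12 40
f 19 40 5
f 41 40 19
f 12 42 39
f 42 11 35
f 39 35 3
f 42 35 39
f 11 37 36
f 37 8 24
f 36 24 7
f 37 24 36
f 8 23 28
f 23 2 25
f 28 25 9
f 23 25 28
f 4 30 16
f 30 10 31
f 16 31 5
f 30 31 16
f 4 16 14
f 16 5 15
f 14 15 3
f 16 15 14
f 4 14 21
f 14 3 20
f 21 20 7
f 14 20 21
f 4 21 26
f 21 7 27
f 26 27 9
f 21 27 26
f 4 26 30
f 26 9 33
f 30 33 10
f 26 33 30
f 5 31 19
f 31 10 32
f 19 32 6
f 31 32 19
f 3 15 39
f 15 5 40
f 39 40 12
f 15 40 39
f 7 20 36
f 20 3 35
f 36 35 11
f 20 35 36
f 9 27 28
f 27 7 24
f 28 24 8
f 27 24 28
f 10 33 29
f 33 9 25
f 29 25 2
f 33 25 29
f 44 43 46
f 44 46 45
f 46 43 47
f 46 47 45
f 47 43 48
f 47 48 45
f 48 43 49
f 48 49 45
f 49 43 50
f 49 50 45
f 50 43 51
f 50 51 45
f 51 43 52
f 51 52 45
f 52 43 53
f 52 53 45
f 53 43 54
f 53 54 45
f 54 43 55
f 54 55 45
f 55 43 44
f 55 44 45
f 57 59 56
f 60 57 56
f 56 59 58
f 58 60 56
f 57 63 59
f 61 57 60
f 61 63 57
f 59 63 58
f 62 60 58
f 58 63 62
f 62 61 60
f 63 61 62
f 65 67 64
f 68 65 64
f 64 67 66
f 66 68 64
f 65 71 67
f 69 65 68
f 69 71 65
f 67 71 66
f 70 68 66
f 66 71 70
f 70 69 68
f 71 69 70
f 73 72 75
f 73 75 74
f 75 72 76
f 75 76 74
f 76 72 77
f 76 77 74
f 77 72 78
f 77 78 74
f 78 72 79
f 78 79 74
f 79 72 80
f 79 80 74
f 80 72 81
f 80 81 74
f 81 72 82
f 81 82 74
f 82 72 83
f 82 83 74
f 83 72 73
f 83 73 74



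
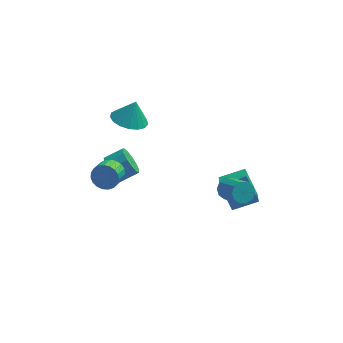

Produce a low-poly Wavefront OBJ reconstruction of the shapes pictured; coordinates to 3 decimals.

v 3.42 -1.177 -1.804
v 3.91 -1.255 -2.284
v 4.729 -2.44 -1.256
v 4.24 -2.363 -0.776
v 4.032 -0.942 -2.02
v 4.851 -2.128 -0.993
v 3.92 -0.72 -1.674
v 4.739 -1.905 -0.647
v 3.617 -0.672 -1.378
v 4.437 -1.857 -0.35
v 3.239 -0.817 -1.244
v 4.059 -2.002 -0.216
v 2.931 -1.1 -1.324
v 3.75 -2.285 -0.296
v 2.809 -1.412 -1.587
v 3.628 -2.598 -0.56
v 2.921 -1.635 -1.933
v 3.74 -2.82 -0.906
v 3.223 -1.683 -2.23
v 4.043 -2.868 -1.202
v 3.601 -1.538 -2.364
v 4.421 -2.723 -1.336
v -2.075 1.413 1.461
v -1.045 1.287 1.2
v -1.705 1.747 2.759
v -1.138 1.781 1.099
v -1.445 2.19 1.082
v -1.896 2.422 1.151
v -2.389 2.422 1.292
v -2.81 2.191 1.471
v -3.062 1.783 1.648
v -3.088 1.289 1.782
v -2.883 0.824 1.843
v -2.492 0.494 1.816
v -2.006 0.375 1.708
v -1.536 0.493 1.544
v -1.189 0.822 1.36
v -3.054 1.279 -3.15
v -2.57 0.727 -3.687
v -1.561 1.089 -3.147
v -2.046 1.641 -2.61
v -2.6 1.177 -3.931
v -1.591 1.538 -3.392
v -2.774 1.659 -3.928
v -1.765 2.02 -3.388
v -3.038 2.021 -3.677
v -2.029 2.382 -3.138
v -3.307 2.147 -3.259
v -2.298 2.508 -2.72
v -3.495 1.998 -2.807
v -2.486 2.359 -2.267
v -3.544 1.62 -2.463
v -2.535 1.982 -1.923
v -3.437 1.135 -2.337
v -2.428 1.496 -1.797
v -3.209 0.695 -2.469
v -2.2 1.057 -1.93
v -2.932 0.441 -2.818
v -1.923 0.802 -2.278
v -2.693 0.453 -3.272
v -1.684 0.814 -2.732
v -2.932 -0.5 -1.347
v -2.392 -0.378 -0.755
v -2.669 -1.259 -0.322
v -3.208 -1.38 -0.913
v -2.668 -0.23 -0.63
v -2.944 -1.111 -0.197
v -2.989 -0.128 -0.629
v -3.265 -1.009 -0.196
v -3.3 -0.091 -0.752
v -3.577 -0.972 -0.319
v -3.548 -0.125 -0.978
v -3.824 -1.006 -0.544
v -3.689 -0.223 -1.268
v -3.965 -1.104 -0.834
v -3.699 -0.369 -1.571
v -3.976 -1.25 -1.137
v -3.577 -0.538 -1.836
v -3.853 -1.419 -1.402
v -3.343 -0.7 -2.016
v -3.619 -1.581 -1.582
v -3.038 -0.827 -2.08
v -3.314 -1.708 -1.646
v -2.714 -0.898 -2.018
v -2.991 -1.779 -1.584
v -2.428 -0.9 -1.839
v -2.705 -1.781 -1.406
v -2.23 -0.833 -1.576
v -2.506 -1.714 -1.142
v -2.152 -0.708 -1.273
v -2.429 -1.589 -0.839
v -2.21 -0.547 -0.982
v -2.486 -1.428 -0.549
v 2.839 1.055 -3.319
v 2.934 -0.052 -2.792
v 4.274 1.415 -2.823
v 4.369 0.308 -2.296
v 3.551 0.372 -4.884
v 3.646 -0.735 -4.357
v 4.986 0.732 -4.388
v 5.081 -0.375 -3.861
f 2 1 5
f 2 5 3
f 3 5 6
f 3 6 4
f 5 1 7
f 5 7 6
f 6 7 8
f 6 8 4
f 7 1 9
f 7 9 8
f 8 9 10
f 8 10 4
f 9 1 11
f 9 11 10
f 10 11 12
f 10 12 4
f 11 1 13
f 11 13 12
f 12 13 14
f 12 14 4
f 13 1 15
f 13 15 14
f 14 15 16
f 14 16 4
f 15 1 17
f 15 17 16
f 16 17 18
f 16 18 4
f 17 1 19
f 17 19 18
f 18 19 20
f 18 20 4
f 19 1 21
f 19 21 20
f 20 21 22
f 20 22 4
f 21 1 2
f 21 2 22
f 22 2 3
f 22 3 4
f 24 23 26
f 24 26 25
f 26 23 27
f 26 27 25
f 27 23 28
f 27 28 25
f 28 23 29
f 28 29 25
f 29 23 30
f 29 30 25
f 30 23 31
f 30 31 25
f 31 23 32
f 31 32 25
f 32 23 33
f 32 33 25
f 33 23 34
f 33 34 25
f 34 23 35
f 34 35 25
f 35 23 36
f 35 36 25
f 36 23 37
f 36 37 25
f 37 23 24
f 37 24 25
f 39 38 42
f 39 42 40
f 40 42 43
f 40 43 41
f 42 38 44
f 42 44 43
f 43 44 45
f 43 45 41
f 44 38 46
f 44 46 45
f 45 46 47
f 45 47 41
f 46 38 48
f 46 48 47
f 47 48 49
f 47 49 41
f 48 38 50
f 48 50 49
f 49 50 51
f 49 51 41
f 50 38 52
f 50 52 51
f 51 52 53
f 51 53 41
f 52 38 54
f 52 54 53
f 53 54 55
f 53 55 41
f 54 38 56
f 54 56 55
f 55 56 57
f 55 57 41
f 56 38 58
f 56 58 57
f 57 58 59
f 57 59 41
f 58 38 60
f 58 60 59
f 59 60 61
f 59 61 41
f 60 38 39
f 60 39 61
f 61 39 40
f 61 40 41
f 63 62 66
f 63 66 64
f 64 66 67
f 64 67 65
f 66 62 68
f 66 68 67
f 67 68 69
f 67 69 65
f 68 62 70
f 68 70 69
f 69 70 71
f 69 71 65
f 70 62 72
f 70 72 71
f 71 72 73
f 71 73 65
f 72 62 74
f 72 74 73
f 73 74 75
f 73 75 65
f 74 62 76
f 74 76 75
f 75 76 77
f 75 77 65
f 76 62 78
f 76 78 77
f 77 78 79
f 77 79 65
f 78 62 80
f 78 80 79
f 79 80 81
f 79 81 65
f 80 62 82
f 80 82 81
f 81 82 83
f 81 83 65
f 82 62 84
f 82 84 83
f 83 84 85
f 83 85 65
f 84 62 86
f 84 86 85
f 85 86 87
f 85 87 65
f 86 62 88
f 86 88 87
f 87 88 89
f 87 89 65
f 88 62 90
f 88 90 89
f 89 90 91
f 89 91 65
f 90 62 92
f 90 92 91
f 91 92 93
f 91 93 65
f 92 62 63
f 92 63 93
f 93 63 64
f 93 64 65
f 95 97 94
f 98 95 94
f 94 97 96
f 96 98 94
f 95 101 97
f 99 95 98
f 99 101 95
f 97 101 96
f 100 98 96
f 96 101 100
f 100 99 98
f 101 99 100



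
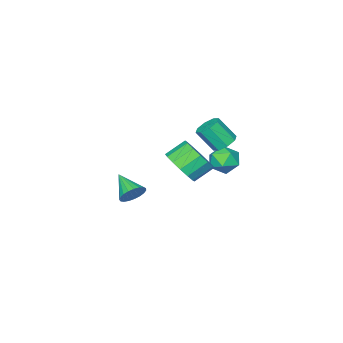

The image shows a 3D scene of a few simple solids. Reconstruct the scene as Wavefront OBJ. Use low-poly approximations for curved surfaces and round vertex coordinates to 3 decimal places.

v -2.181 1.749 1.419
v -1.584 2.348 0.995
v -1.216 0.592 1.145
v -0.619 1.191 0.721
v -0.756 1.242 1.656
v -1.352 1.957 1.825
v -1.448 0.983 0.315
v -2.044 1.698 0.484
v -1.131 1.874 0.312
v -0.703 2.035 1.141
v -2.097 0.905 0.999
v -1.669 1.066 1.828
v 1.402 -2.399 -2.091
v 2.107 -2.346 -1.739
v 1.118 -3.801 -1.309
v 1.913 -2.188 -1.527
v 1.63 -2.067 -1.411
v 1.308 -2.003 -1.414
v 1.002 -2.007 -1.533
v 0.765 -2.08 -1.749
v 0.639 -2.207 -2.024
v 0.644 -2.368 -2.31
v 0.78 -2.534 -2.559
v 1.024 -2.677 -2.726
v 1.333 -2.771 -2.784
v 1.654 -2.802 -2.722
v 1.932 -2.762 -2.55
v 2.118 -2.66 -2.3
v 2.18 -2.513 -2.013
v -0.611 2.274 2.977
v 0.066 2.509 2.842
v 0.569 1.741 4.028
v -0.109 1.506 4.163
v -0.215 2.851 3.182
v 0.288 2.084 4.369
v -0.728 2.855 3.402
v -0.226 2.088 4.589
v -1.173 2.519 3.373
v -0.671 1.751 4.56
v -1.289 2.039 3.112
v -0.786 1.271 4.298
v -1.008 1.696 2.771
v -0.505 0.929 3.958
v -0.494 1.692 2.551
v 0.008 0.925 3.738
v -0.049 2.029 2.58
v 0.453 1.261 3.767
v 3.52 3.284 3.413
v 4.219 3.522 4.201
v 3.26 3.915 4.934
v 2.56 3.676 4.147
v 4.179 3.989 3.897
v 3.219 4.382 4.631
v 3.961 4.268 3.464
v 3.002 4.661 4.197
v 3.626 4.283 3.017
v 2.666 4.675 3.75
v 3.262 4.03 2.676
v 2.302 4.423 3.41
v 2.967 3.577 2.533
v 2.007 3.97 3.267
v 2.82 3.045 2.626
v 1.861 3.438 3.359
v 2.861 2.578 2.929
v 1.901 2.971 3.663
v 3.078 2.299 3.363
v 2.119 2.692 4.096
v 3.414 2.285 3.81
v 2.454 2.677 4.543
v 3.778 2.537 4.15
v 2.818 2.93 4.884
v 4.073 2.99 4.293
v 3.113 3.383 5.027
f 1 12 6
f 1 6 2
f 1 2 8
f 1 8 11
f 1 11 12
f 2 6 10
f 6 12 5
f 12 11 3
f 11 8 7
f 8 2 9
f 4 10 5
f 4 5 3
f 4 3 7
f 4 7 9
f 4 9 10
f 5 10 6
f 3 5 12
f 7 3 11
f 9 7 8
f 10 9 2
f 14 13 16
f 14 16 15
f 16 13 17
f 16 17 15
f 17 13 18
f 17 18 15
f 18 13 19
f 18 19 15
f 19 13 20
f 19 20 15
f 20 13 21
f 20 21 15
f 21 13 22
f 21 22 15
f 22 13 23
f 22 23 15
f 23 13 24
f 23 24 15
f 24 13 25
f 24 25 15
f 25 13 26
f 25 26 15
f 26 13 27
f 26 27 15
f 27 13 28
f 27 28 15
f 28 13 29
f 28 29 15
f 29 13 14
f 29 14 15
f 31 30 34
f 31 34 32
f 32 34 35
f 32 35 33
f 34 30 36
f 34 36 35
f 35 36 37
f 35 37 33
f 36 30 38
f 36 38 37
f 37 38 39
f 37 39 33
f 38 30 40
f 38 40 39
f 39 40 41
f 39 41 33
f 40 30 42
f 40 42 41
f 41 42 43
f 41 43 33
f 42 30 44
f 42 44 43
f 43 44 45
f 43 45 33
f 44 30 46
f 44 46 45
f 45 46 47
f 45 47 33
f 46 30 31
f 46 31 47
f 47 31 32
f 47 32 33
f 49 48 52
f 49 52 50
f 50 52 53
f 50 53 51
f 52 48 54
f 52 54 53
f 53 54 55
f 53 55 51
f 54 48 56
f 54 56 55
f 55 56 57
f 55 57 51
f 56 48 58
f 56 58 57
f 57 58 59
f 57 59 51
f 58 48 60
f 58 60 59
f 59 60 61
f 59 61 51
f 60 48 62
f 60 62 61
f 61 62 63
f 61 63 51
f 62 48 64
f 62 64 63
f 63 64 65
f 63 65 51
f 64 48 66
f 64 66 65
f 65 66 67
f 65 67 51
f 66 48 68
f 66 68 67
f 67 68 69
f 67 69 51
f 68 48 70
f 68 70 69
f 69 70 71
f 69 71 51
f 70 48 72
f 70 72 71
f 71 72 73
f 71 73 51
f 72 48 49
f 72 49 73
f 73 49 50
f 73 50 51



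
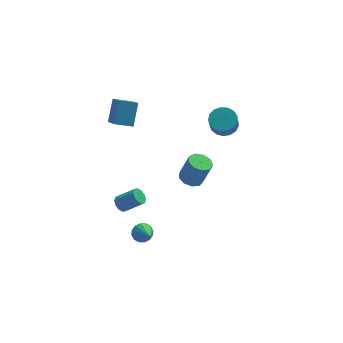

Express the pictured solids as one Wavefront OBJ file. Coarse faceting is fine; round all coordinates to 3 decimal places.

v -4.008 -1.592 -0.965
v -3.68 -1.231 -1.258
v -2.603 -1.486 -0.369
v -2.932 -1.848 -0.075
v -3.845 -1.048 -1.006
v -2.768 -1.303 -0.117
v -4.072 -1.073 -0.739
v -2.996 -1.328 0.151
v -4.275 -1.297 -0.557
v -3.199 -1.552 0.333
v -4.376 -1.633 -0.531
v -3.299 -1.889 0.358
v -4.337 -1.954 -0.671
v -3.26 -2.209 0.218
v -4.172 -2.137 -0.923
v -3.095 -2.392 -0.034
v -3.944 -2.112 -1.191
v -2.868 -2.367 -0.301
v -3.741 -1.888 -1.373
v -2.665 -2.143 -0.483
v -3.641 -1.551 -1.398
v -2.564 -1.807 -0.509
v 2.445 1.69 2.77
v 3.283 1.766 2.949
v 3.112 1.147 4.01
v 2.275 1.07 3.83
v 3.115 2.102 3.118
v 2.944 1.483 4.179
v 2.794 2.343 3.207
v 2.623 1.724 4.268
v 2.392 2.435 3.196
v 2.222 1.816 4.257
v 2.003 2.355 3.087
v 1.833 1.736 4.148
v 1.716 2.124 2.906
v 1.545 1.505 3.967
v 1.595 1.793 2.693
v 1.424 1.174 3.754
v 1.669 1.438 2.498
v 1.499 0.819 3.559
v 1.921 1.141 2.365
v 1.75 0.522 3.426
v 2.293 0.969 2.325
v 2.123 0.35 3.386
v 2.7 0.963 2.387
v 2.529 0.344 3.447
v 3.049 1.123 2.536
v 2.878 0.504 3.597
v 3.259 1.413 2.739
v 3.088 0.794 3.8
v -2.925 -3.098 -2.349
v -2.536 -3.351 -2.819
v -2.595 -4.482 -1.331
v -2.329 -3.159 -2.626
v -2.281 -2.952 -2.359
v -2.406 -2.783 -2.089
v -2.67 -2.699 -1.889
v -3.002 -2.721 -1.812
v -3.313 -2.845 -1.879
v -3.521 -3.036 -2.072
v -3.568 -3.243 -2.339
v -3.444 -3.412 -2.609
v -3.18 -3.496 -2.809
v -2.848 -3.474 -2.886
v -4.164 4.301 1.344
v -3.916 2.58 2.676
v -3.763 5.329 2.598
v -3.515 3.608 3.93
v -3.065 4.232 1.05
v -2.817 2.511 2.382
v -2.664 5.26 2.304
v -2.416 3.539 3.636
v 0.686 3.06 -3.586
v 1.357 3.446 -3.788
v 1.924 3.327 -2.137
v 1.254 2.94 -1.934
v 0.974 3.805 -3.631
v 1.542 3.685 -1.98
v 0.457 3.815 -3.452
v 1.025 3.695 -1.801
v 0.047 3.471 -3.336
v 0.615 3.352 -1.685
v -0.064 2.935 -3.337
v 0.504 2.816 -1.686
v 0.176 2.458 -3.454
v 0.744 2.338 -1.803
v 0.655 2.262 -3.632
v 1.222 2.142 -1.981
v 1.148 2.439 -3.789
v 1.716 2.32 -2.138
v 1.425 2.907 -3.851
v 1.993 2.788 -2.2
f 2 1 5
f 2 5 3
f 3 5 6
f 3 6 4
f 5 1 7
f 5 7 6
f 6 7 8
f 6 8 4
f 7 1 9
f 7 9 8
f 8 9 10
f 8 10 4
f 9 1 11
f 9 11 10
f 10 11 12
f 10 12 4
f 11 1 13
f 11 13 12
f 12 13 14
f 12 14 4
f 13 1 15
f 13 15 14
f 14 15 16
f 14 16 4
f 15 1 17
f 15 17 16
f 16 17 18
f 16 18 4
f 17 1 19
f 17 19 18
f 18 19 20
f 18 20 4
f 19 1 21
f 19 21 20
f 20 21 22
f 20 22 4
f 21 1 2
f 21 2 22
f 22 2 3
f 22 3 4
f 24 23 27
f 24 27 25
f 25 27 28
f 25 28 26
f 27 23 29
f 27 29 28
f 28 29 30
f 28 30 26
f 29 23 31
f 29 31 30
f 30 31 32
f 30 32 26
f 31 23 33
f 31 33 32
f 32 33 34
f 32 34 26
f 33 23 35
f 33 35 34
f 34 35 36
f 34 36 26
f 35 23 37
f 35 37 36
f 36 37 38
f 36 38 26
f 37 23 39
f 37 39 38
f 38 39 40
f 38 40 26
f 39 23 41
f 39 41 40
f 40 41 42
f 40 42 26
f 41 23 43
f 41 43 42
f 42 43 44
f 42 44 26
f 43 23 45
f 43 45 44
f 44 45 46
f 44 46 26
f 45 23 47
f 45 47 46
f 46 47 48
f 46 48 26
f 47 23 49
f 47 49 48
f 48 49 50
f 48 50 26
f 49 23 24
f 49 24 50
f 50 24 25
f 50 25 26
f 52 51 54
f 52 54 53
f 54 51 55
f 54 55 53
f 55 51 56
f 55 56 53
f 56 51 57
f 56 57 53
f 57 51 58
f 57 58 53
f 58 51 59
f 58 59 53
f 59 51 60
f 59 60 53
f 60 51 61
f 60 61 53
f 61 51 62
f 61 62 53
f 62 51 63
f 62 63 53
f 63 51 64
f 63 64 53
f 64 51 52
f 64 52 53
f 66 68 65
f 69 66 65
f 65 68 67
f 67 69 65
f 66 72 68
f 70 66 69
f 70 72 66
f 68 72 67
f 71 69 67
f 67 72 71
f 71 70 69
f 72 70 71
f 74 73 77
f 74 77 75
f 75 77 78
f 75 78 76
f 77 73 79
f 77 79 78
f 78 79 80
f 78 80 76
f 79 73 81
f 79 81 80
f 80 81 82
f 80 82 76
f 81 73 83
f 81 83 82
f 82 83 84
f 82 84 76
f 83 73 85
f 83 85 84
f 84 85 86
f 84 86 76
f 85 73 87
f 85 87 86
f 86 87 88
f 86 88 76
f 87 73 89
f 87 89 88
f 88 89 90
f 88 90 76
f 89 73 91
f 89 91 90
f 90 91 92
f 90 92 76
f 91 73 74
f 91 74 92
f 92 74 75
f 92 75 76



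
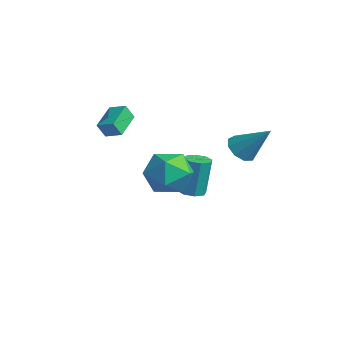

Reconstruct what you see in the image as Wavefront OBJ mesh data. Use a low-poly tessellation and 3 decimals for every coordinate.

v -1.803 0.281 -1.538
v -1.194 0.063 -1.475
v -1.268 0.42 0.481
v -1.877 0.639 0.418
v -1.212 0.552 -1.565
v -1.286 0.909 0.391
v -1.577 0.882 -1.639
v -1.651 1.239 0.317
v -2.073 0.861 -1.654
v -2.147 1.218 0.302
v -2.412 0.5 -1.601
v -2.486 0.857 0.355
v -2.394 0.011 -1.511
v -2.468 0.368 0.445
v -2.029 -0.319 -1.437
v -2.103 0.038 0.519
v -1.533 -0.298 -1.422
v -1.607 0.059 0.534
v -2.473 -3.68 2.711
v -2.554 -4.057 3.446
v -3.332 -2.594 3.174
v -3.413 -2.971 3.909
v -1.767 -3.249 3.011
v -1.848 -3.626 3.746
v -2.626 -2.163 3.474
v -2.707 -2.54 4.209
v 2.669 0.054 3.31
v 3.3 -0.218 2.941
v 3.771 0.766 4.67
v 3.188 0.276 2.772
v 2.834 0.666 2.856
v 2.402 0.77 3.151
v 2.095 0.538 3.521
v 2.056 0.081 3.793
v 2.304 -0.39 3.838
v 2.723 -0.652 3.636
v 3.116 -0.585 3.282
v 2.672 -2.783 3.725
v 3.693 -3.042 3.131
v 1.667 -3.918 2.489
v 2.688 -4.177 1.895
v 2.516 -4.6 3.015
v 3.137 -3.898 3.779
v 2.223 -3.062 1.841
v 2.844 -2.36 2.605
v 3.416 -3.214 1.967
v 3.597 -4.164 2.693
v 1.763 -2.796 2.927
v 1.944 -3.746 3.653
f 2 1 5
f 2 5 3
f 3 5 6
f 3 6 4
f 5 1 7
f 5 7 6
f 6 7 8
f 6 8 4
f 7 1 9
f 7 9 8
f 8 9 10
f 8 10 4
f 9 1 11
f 9 11 10
f 10 11 12
f 10 12 4
f 11 1 13
f 11 13 12
f 12 13 14
f 12 14 4
f 13 1 15
f 13 15 14
f 14 15 16
f 14 16 4
f 15 1 17
f 15 17 16
f 16 17 18
f 16 18 4
f 17 1 2
f 17 2 18
f 18 2 3
f 18 3 4
f 20 22 19
f 23 20 19
f 19 22 21
f 21 23 19
f 20 26 22
f 24 20 23
f 24 26 20
f 22 26 21
f 25 23 21
f 21 26 25
f 25 24 23
f 26 24 25
f 28 27 30
f 28 30 29
f 30 27 31
f 30 31 29
f 31 27 32
f 31 32 29
f 32 27 33
f 32 33 29
f 33 27 34
f 33 34 29
f 34 27 35
f 34 35 29
f 35 27 36
f 35 36 29
f 36 27 37
f 36 37 29
f 37 27 28
f 37 28 29
f 38 49 43
f 38 43 39
f 38 39 45
f 38 45 48
f 38 48 49
f 39 43 47
f 43 49 42
f 49 48 40
f 48 45 44
f 45 39 46
f 41 47 42
f 41 42 40
f 41 40 44
f 41 44 46
f 41 46 47
f 42 47 43
f 40 42 49
f 44 40 48
f 46 44 45
f 47 46 39



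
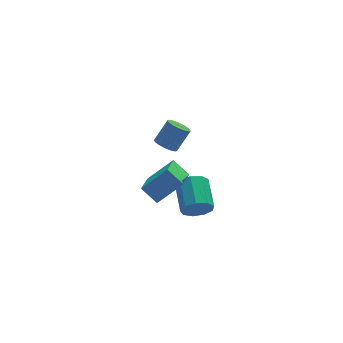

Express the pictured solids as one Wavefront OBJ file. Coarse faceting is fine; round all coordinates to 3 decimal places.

v -1.215 -2.285 -0.543
v -1.842 -3.488 0.049
v -1.735 -1.716 0.063
v -2.361 -2.919 0.655
v -0.099 -2.361 0.485
v -0.725 -3.564 1.077
v -0.618 -1.792 1.091
v -1.245 -2.995 1.683
v -1.321 -3.005 3.346
v -0.893 -2.975 3.018
v -0.231 -2.706 3.906
v -0.659 -2.735 4.234
v -0.964 -2.777 3.011
v -0.302 -2.507 3.899
v -1.09 -2.613 3.055
v -0.427 -2.344 3.943
v -1.25 -2.509 3.143
v -0.588 -2.24 4.031
v -1.422 -2.481 3.262
v -0.759 -2.211 4.15
v -1.578 -2.532 3.394
v -0.916 -2.263 4.282
v -1.695 -2.655 3.519
v -1.033 -2.386 4.407
v -1.755 -2.832 3.617
v -1.093 -2.562 4.505
v -1.749 -3.034 3.674
v -1.087 -2.765 4.562
v -1.678 -3.233 3.681
v -1.016 -2.963 4.569
v -1.553 -3.396 3.637
v -0.89 -3.127 4.525
v -1.392 -3.5 3.549
v -0.73 -3.231 4.437
v -1.221 -3.529 3.43
v -0.558 -3.259 4.318
v -1.064 -3.477 3.298
v -0.402 -3.208 4.186
v -0.947 -3.354 3.173
v -0.285 -3.085 4.061
v -0.887 -3.178 3.075
v -0.225 -2.908 3.963
v 0.19 -2.638 -1.79
v 0.563 -2.467 -2.406
v 0.762 -1.031 -1.887
v 0.39 -1.202 -1.27
v 0.069 -2.375 -2.471
v 0.268 -0.939 -1.951
v -0.368 -2.406 -2.217
v -0.168 -0.97 -1.697
v -0.543 -2.546 -1.763
v -0.344 -1.11 -1.244
v -0.376 -2.729 -1.322
v -0.176 -1.293 -0.802
v 0.057 -2.869 -1.099
v 0.256 -1.433 -0.58
v 0.552 -2.901 -1.2
v 0.751 -1.465 -0.681
v 0.878 -2.81 -1.577
v 1.077 -1.374 -1.057
v 0.882 -2.639 -2.053
v 1.081 -1.203 -1.534
f 2 4 1
f 5 2 1
f 1 4 3
f 3 5 1
f 2 8 4
f 6 2 5
f 6 8 2
f 4 8 3
f 7 5 3
f 3 8 7
f 7 6 5
f 8 6 7
f 10 9 13
f 10 13 11
f 11 13 14
f 11 14 12
f 13 9 15
f 13 15 14
f 14 15 16
f 14 16 12
f 15 9 17
f 15 17 16
f 16 17 18
f 16 18 12
f 17 9 19
f 17 19 18
f 18 19 20
f 18 20 12
f 19 9 21
f 19 21 20
f 20 21 22
f 20 22 12
f 21 9 23
f 21 23 22
f 22 23 24
f 22 24 12
f 23 9 25
f 23 25 24
f 24 25 26
f 24 26 12
f 25 9 27
f 25 27 26
f 26 27 28
f 26 28 12
f 27 9 29
f 27 29 28
f 28 29 30
f 28 30 12
f 29 9 31
f 29 31 30
f 30 31 32
f 30 32 12
f 31 9 33
f 31 33 32
f 32 33 34
f 32 34 12
f 33 9 35
f 33 35 34
f 34 35 36
f 34 36 12
f 35 9 37
f 35 37 36
f 36 37 38
f 36 38 12
f 37 9 39
f 37 39 38
f 38 39 40
f 38 40 12
f 39 9 41
f 39 41 40
f 40 41 42
f 40 42 12
f 41 9 10
f 41 10 42
f 42 10 11
f 42 11 12
f 44 43 47
f 44 47 45
f 45 47 48
f 45 48 46
f 47 43 49
f 47 49 48
f 48 49 50
f 48 50 46
f 49 43 51
f 49 51 50
f 50 51 52
f 50 52 46
f 51 43 53
f 51 53 52
f 52 53 54
f 52 54 46
f 53 43 55
f 53 55 54
f 54 55 56
f 54 56 46
f 55 43 57
f 55 57 56
f 56 57 58
f 56 58 46
f 57 43 59
f 57 59 58
f 58 59 60
f 58 60 46
f 59 43 61
f 59 61 60
f 60 61 62
f 60 62 46
f 61 43 44
f 61 44 62
f 62 44 45
f 62 45 46



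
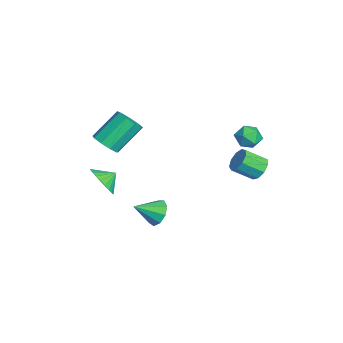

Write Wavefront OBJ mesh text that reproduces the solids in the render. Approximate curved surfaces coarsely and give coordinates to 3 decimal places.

v 1.757 -1.039 -2.256
v 2.623 -0.966 -2.447
v 2.043 -2.341 -1.464
v 2.5 -0.676 -1.926
v 2.028 -0.556 -1.56
v 1.43 -0.662 -1.519
v 0.985 -0.945 -1.824
v 0.902 -1.272 -2.33
v 1.218 -1.49 -2.802
v 1.787 -1.497 -3.019
v 2.342 -1.29 -2.878
v -1.448 -3.607 1.209
v -0.593 -3.41 1.407
v -1.256 -2.015 2.888
v -2.112 -2.213 2.691
v -0.798 -3.036 0.963
v -1.462 -1.641 2.444
v -1.308 -2.929 0.634
v -1.971 -1.535 2.116
v -1.883 -3.14 0.575
v -2.547 -1.746 2.056
v -2.255 -3.569 0.812
v -2.919 -2.175 2.294
v -2.249 -4.016 1.236
v -2.913 -2.622 2.717
v -1.869 -4.272 1.647
v -2.532 -2.877 3.128
v -1.291 -4.216 1.853
v -1.955 -2.822 3.334
v -0.787 -3.876 1.758
v -1.451 -2.481 3.24
v -0.244 4.294 2.096
v 0.408 4.724 2.41
v 0.232 3.156 2.67
v 0.884 3.586 2.984
v 0.108 3.722 3.28
v -0.186 4.425 2.925
v 0.826 3.455 2.155
v 0.532 4.158 1.8
v 1.069 4.206 2.446
v 0.625 4.371 3.141
v 0.015 3.509 1.939
v -0.429 3.674 2.634
v -3.842 -3.755 -3.472
v -3.273 -4.098 -2.595
v -4.118 -2.925 -2.968
v -2.975 -3.872 -2.805
v -2.809 -3.628 -3.116
v -2.8 -3.403 -3.482
v -2.95 -3.232 -3.846
v -3.235 -3.141 -4.153
v -3.613 -3.143 -4.357
v -4.026 -3.239 -4.425
v -4.411 -3.413 -4.349
v -4.709 -3.639 -4.139
v -4.875 -3.883 -3.827
v -4.884 -4.108 -3.462
v -4.734 -4.279 -3.097
v -4.449 -4.37 -2.79
v -4.071 -4.368 -2.587
v -3.658 -4.272 -2.518
v 2.113 4.322 1.183
v 2.485 3.945 0.624
v 2.498 2.78 1.418
v 2.127 3.158 1.977
v 2.831 4.172 0.949
v 2.845 3.007 1.744
v 2.842 4.468 1.384
v 2.856 3.303 2.179
v 2.512 4.697 1.725
v 2.525 3.532 2.519
v 1.995 4.75 1.812
v 2.008 3.585 2.606
v 1.534 4.603 1.605
v 1.547 3.438 2.399
v 1.343 4.325 1.2
v 1.357 3.16 1.994
v 1.513 4.046 0.787
v 1.527 2.881 1.581
v 1.964 3.896 0.56
v 1.978 2.731 1.354
f 2 1 4
f 2 4 3
f 4 1 5
f 4 5 3
f 5 1 6
f 5 6 3
f 6 1 7
f 6 7 3
f 7 1 8
f 7 8 3
f 8 1 9
f 8 9 3
f 9 1 10
f 9 10 3
f 10 1 11
f 10 11 3
f 11 1 2
f 11 2 3
f 13 12 16
f 13 16 14
f 14 16 17
f 14 17 15
f 16 12 18
f 16 18 17
f 17 18 19
f 17 19 15
f 18 12 20
f 18 20 19
f 19 20 21
f 19 21 15
f 20 12 22
f 20 22 21
f 21 22 23
f 21 23 15
f 22 12 24
f 22 24 23
f 23 24 25
f 23 25 15
f 24 12 26
f 24 26 25
f 25 26 27
f 25 27 15
f 26 12 28
f 26 28 27
f 27 28 29
f 27 29 15
f 28 12 30
f 28 30 29
f 29 30 31
f 29 31 15
f 30 12 13
f 30 13 31
f 31 13 14
f 31 14 15
f 32 43 37
f 32 37 33
f 32 33 39
f 32 39 42
f 32 42 43
f 33 37 41
f 37 43 36
f 43 42 34
f 42 39 38
f 39 33 40
f 35 41 36
f 35 36 34
f 35 34 38
f 35 38 40
f 35 40 41
f 36 41 37
f 34 36 43
f 38 34 42
f 40 38 39
f 41 40 33
f 45 44 47
f 45 47 46
f 47 44 48
f 47 48 46
f 48 44 49
f 48 49 46
f 49 44 50
f 49 50 46
f 50 44 51
f 50 51 46
f 51 44 52
f 51 52 46
f 52 44 53
f 52 53 46
f 53 44 54
f 53 54 46
f 54 44 55
f 54 55 46
f 55 44 56
f 55 56 46
f 56 44 57
f 56 57 46
f 57 44 58
f 57 58 46
f 58 44 59
f 58 59 46
f 59 44 60
f 59 60 46
f 60 44 61
f 60 61 46
f 61 44 45
f 61 45 46
f 63 62 66
f 63 66 64
f 64 66 67
f 64 67 65
f 66 62 68
f 66 68 67
f 67 68 69
f 67 69 65
f 68 62 70
f 68 70 69
f 69 70 71
f 69 71 65
f 70 62 72
f 70 72 71
f 71 72 73
f 71 73 65
f 72 62 74
f 72 74 73
f 73 74 75
f 73 75 65
f 74 62 76
f 74 76 75
f 75 76 77
f 75 77 65
f 76 62 78
f 76 78 77
f 77 78 79
f 77 79 65
f 78 62 80
f 78 80 79
f 79 80 81
f 79 81 65
f 80 62 63
f 80 63 81
f 81 63 64
f 81 64 65



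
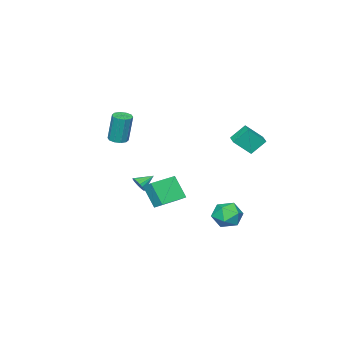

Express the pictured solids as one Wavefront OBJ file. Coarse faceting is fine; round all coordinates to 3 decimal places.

v -0.563 -2.123 -2.504
v -0.285 -2.16 -2.019
v -1.397 -1.737 -1.996
v -0.227 -1.931 -2.099
v -0.236 -1.74 -2.259
v -0.31 -1.625 -2.467
v -0.434 -1.609 -2.683
v -0.583 -1.694 -2.863
v -0.729 -1.865 -2.972
v -0.841 -2.086 -2.989
v -0.899 -2.315 -2.909
v -0.89 -2.506 -2.749
v -0.816 -2.621 -2.54
v -0.692 -2.638 -2.325
v -0.543 -2.552 -2.145
v -0.397 -2.382 -2.036
v -2.244 2.995 1.944
v -2.87 3.522 2.808
v -2.994 3.638 1.009
v -3.62 4.165 1.873
v -1.7 3.635 1.947
v -2.326 4.162 2.811
v -2.45 4.278 1.012
v -3.076 4.805 1.876
v -0.763 -3.791 0.523
v -0.21 -3.584 0.505
v -0.265 -3.283 2.36
v -0.817 -3.489 2.377
v -0.437 -3.304 0.453
v -0.492 -3.003 2.308
v -0.788 -3.209 0.427
v -0.843 -2.908 2.282
v -1.129 -3.336 0.438
v -1.184 -3.035 2.293
v -1.331 -3.637 0.481
v -1.386 -3.336 2.336
v -1.315 -3.997 0.54
v -1.37 -3.696 2.395
v -1.088 -4.277 0.592
v -1.143 -3.976 2.447
v -0.737 -4.372 0.618
v -0.792 -4.071 2.473
v -0.396 -4.245 0.607
v -0.451 -3.944 2.462
v -0.194 -3.944 0.564
v -0.249 -3.643 2.419
v -0.322 0.145 -1.342
v -0.216 0.801 -0.897
v -0.226 1.026 -2.662
v -0.12 1.682 -2.217
v 1.38 -0.102 -1.383
v 1.486 0.554 -0.938
v 1.476 0.779 -2.703
v 1.582 1.435 -2.258
v -1.063 4.479 -3.837
v -0.281 4.186 -3.37
v -1.879 3.334 -3.19
v -1.097 3.041 -2.723
v -1.513 3.87 -2.487
v -1.009 4.578 -2.887
v -1.151 2.942 -3.673
v -0.647 3.65 -4.073
v -0.336 3.237 -3.269
v -0.559 3.81 -2.536
v -1.601 3.71 -4.024
v -1.824 4.283 -3.291
f 2 1 4
f 2 4 3
f 4 1 5
f 4 5 3
f 5 1 6
f 5 6 3
f 6 1 7
f 6 7 3
f 7 1 8
f 7 8 3
f 8 1 9
f 8 9 3
f 9 1 10
f 9 10 3
f 10 1 11
f 10 11 3
f 11 1 12
f 11 12 3
f 12 1 13
f 12 13 3
f 13 1 14
f 13 14 3
f 14 1 15
f 14 15 3
f 15 1 16
f 15 16 3
f 16 1 2
f 16 2 3
f 18 20 17
f 21 18 17
f 17 20 19
f 19 21 17
f 18 24 20
f 22 18 21
f 22 24 18
f 20 24 19
f 23 21 19
f 19 24 23
f 23 22 21
f 24 22 23
f 26 25 29
f 26 29 27
f 27 29 30
f 27 30 28
f 29 25 31
f 29 31 30
f 30 31 32
f 30 32 28
f 31 25 33
f 31 33 32
f 32 33 34
f 32 34 28
f 33 25 35
f 33 35 34
f 34 35 36
f 34 36 28
f 35 25 37
f 35 37 36
f 36 37 38
f 36 38 28
f 37 25 39
f 37 39 38
f 38 39 40
f 38 40 28
f 39 25 41
f 39 41 40
f 40 41 42
f 40 42 28
f 41 25 43
f 41 43 42
f 42 43 44
f 42 44 28
f 43 25 45
f 43 45 44
f 44 45 46
f 44 46 28
f 45 25 26
f 45 26 46
f 46 26 27
f 46 27 28
f 48 50 47
f 51 48 47
f 47 50 49
f 49 51 47
f 48 54 50
f 52 48 51
f 52 54 48
f 50 54 49
f 53 51 49
f 49 54 53
f 53 52 51
f 54 52 53
f 55 66 60
f 55 60 56
f 55 56 62
f 55 62 65
f 55 65 66
f 56 60 64
f 60 66 59
f 66 65 57
f 65 62 61
f 62 56 63
f 58 64 59
f 58 59 57
f 58 57 61
f 58 61 63
f 58 63 64
f 59 64 60
f 57 59 66
f 61 57 65
f 63 61 62
f 64 63 56



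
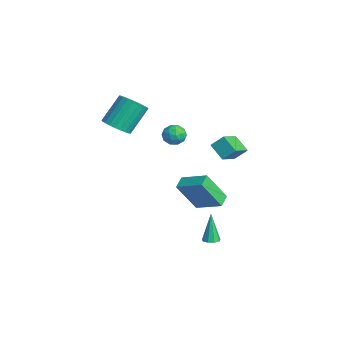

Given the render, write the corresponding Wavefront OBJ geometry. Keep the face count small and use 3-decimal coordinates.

v -2.722 -0.858 2.734
v -2.363 -0.759 2.1
v -2.237 -1.941 2.84
v -1.878 -1.842 2.206
v -1.691 -1.45 2.8
v -1.99 -0.781 2.735
v -2.61 -1.919 2.205
v -2.909 -1.25 2.14
v -2.293 -1.415 1.773
v -1.725 -1.125 2.141
v -2.875 -1.575 2.799
v -2.307 -1.285 3.167
v -2.585 -0.714 2.408
v -2.015 -1.986 2.532
v -1.905 -1.756 2.881
v -1.694 -1.698 2.509
v -2.366 -0.726 2.781
v -2.155 -0.668 2.408
v -1.76 -1.074 2.819
v -2.445 -2.032 2.532
v -2.234 -1.974 2.159
v -2.906 -1.002 2.431
v -2.695 -0.944 2.059
v -2.84 -1.626 2.121
v -2.333 -1.041 1.843
v -2.048 -1.677 1.905
v -2.478 -1.723 1.905
v -2.654 -1.33 1.866
v -1.999 -0.87 2.059
v -1.714 -1.507 2.121
v -1.604 -1.276 2.47
v -1.78 -0.883 2.432
v -1.958 -1.256 1.867
v -2.886 -1.193 2.819
v -2.601 -1.83 2.881
v -2.82 -1.817 2.508
v -2.996 -1.424 2.47
v -2.552 -1.023 3.035
v -2.267 -1.659 3.097
v -1.946 -1.37 3.074
v -2.122 -0.977 3.035
v -2.642 -1.444 3.073
v -3.148 -4.44 3.166
v -2.278 -4.144 3.204
v -2.742 -2.984 4.753
v -3.612 -3.28 4.714
v -2.424 -3.904 2.981
v -2.887 -2.744 4.529
v -2.68 -3.746 2.785
v -3.144 -2.585 4.334
v -3.007 -3.693 2.648
v -3.471 -2.532 4.196
v -3.356 -3.754 2.589
v -3.82 -2.594 4.138
v -3.673 -3.92 2.618
v -4.137 -2.759 4.167
v -3.91 -4.165 2.731
v -4.374 -3.004 4.279
v -4.032 -4.451 2.909
v -4.495 -3.291 4.458
v -4.018 -4.736 3.127
v -4.482 -3.576 4.676
v -3.873 -4.976 3.351
v -4.336 -3.816 4.899
v -3.616 -5.135 3.546
v -4.08 -3.974 5.095
v -3.289 -5.188 3.684
v -3.753 -4.027 5.232
v -2.94 -5.126 3.742
v -3.404 -3.966 5.291
v -2.623 -4.961 3.713
v -3.087 -3.8 5.262
v -2.386 -4.716 3.601
v -2.85 -3.555 5.149
v -2.265 -4.429 3.422
v -2.728 -3.269 4.971
v 0.635 -0.684 -1.002
v 0.546 -1.797 0.835
v 1.796 0.376 -0.303
v 1.706 -0.738 1.534
v 1.254 -1.182 -1.274
v 1.164 -2.296 0.563
v 2.414 -0.123 -0.575
v 2.325 -1.236 1.262
v 1.69 -0.452 -3.795
v 2.06 -0.11 -3.716
v 1.17 -0.308 -2.005
v 1.767 0.051 -3.814
v 1.438 -0.022 -3.903
v 1.227 -0.297 -3.942
v 1.232 -0.645 -3.912
v 1.452 -0.902 -3.828
v 1.783 -0.949 -3.728
v 2.07 -0.764 -3.66
v 2.18 -0.432 -3.655
v -0.494 0.89 2.348
v -0.287 1.559 3.019
v 0.411 1.267 1.692
v 0.618 1.936 2.363
v 0.462 -0.136 3.077
v 0.669 0.533 3.748
v 1.367 0.241 2.421
v 1.574 0.91 3.092
f 1 38 17
f 38 12 41
f 17 41 6
f 38 41 17
f 1 17 13
f 17 6 18
f 13 18 2
f 17 18 13
f 1 13 22
f 13 2 23
f 22 23 8
f 13 23 22
f 1 22 34
f 22 8 37
f 34 37 11
f 22 37 34
f 1 34 38
f 34 11 42
f 38 42 12
f 34 42 38
f 2 18 29
f 18 6 32
f 29 32 10
f 18 32 29
f 6 41 19
f 41 12 40
f 19 40 5
f 41 40 19
f 12 42 39
f 42 11 35
f 39 35 3
f 42 35 39
f 11 37 36
f 37 8 24
f 36 24 7
f 37 24 36
f 8 23 28
f 23 2 25
f 28 25 9
f 23 25 28
f 4 30 16
f 30 10 31
f 16 31 5
f 30 31 16
f 4 16 14
f 16 5 15
f 14 15 3
f 16 15 14
f 4 14 21
f 14 3 20
f 21 20 7
f 14 20 21
f 4 21 26
f 21 7 27
f 26 27 9
f 21 27 26
f 4 26 30
f 26 9 33
f 30 33 10
f 26 33 30
f 5 31 19
f 31 10 32
f 19 32 6
f 31 32 19
f 3 15 39
f 15 5 40
f 39 40 12
f 15 40 39
f 7 20 36
f 20 3 35
f 36 35 11
f 20 35 36
f 9 27 28
f 27 7 24
f 28 24 8
f 27 24 28
f 10 33 29
f 33 9 25
f 29 25 2
f 33 25 29
f 44 43 47
f 44 47 45
f 45 47 48
f 45 48 46
f 47 43 49
f 47 49 48
f 48 49 50
f 48 50 46
f 49 43 51
f 49 51 50
f 50 51 52
f 50 52 46
f 51 43 53
f 51 53 52
f 52 53 54
f 52 54 46
f 53 43 55
f 53 55 54
f 54 55 56
f 54 56 46
f 55 43 57
f 55 57 56
f 56 57 58
f 56 58 46
f 57 43 59
f 57 59 58
f 58 59 60
f 58 60 46
f 59 43 61
f 59 61 60
f 60 61 62
f 60 62 46
f 61 43 63
f 61 63 62
f 62 63 64
f 62 64 46
f 63 43 65
f 63 65 64
f 64 65 66
f 64 66 46
f 65 43 67
f 65 67 66
f 66 67 68
f 66 68 46
f 67 43 69
f 67 69 68
f 68 69 70
f 68 70 46
f 69 43 71
f 69 71 70
f 70 71 72
f 70 72 46
f 71 43 73
f 71 73 72
f 72 73 74
f 72 74 46
f 73 43 75
f 73 75 74
f 74 75 76
f 74 76 46
f 75 43 44
f 75 44 76
f 76 44 45
f 76 45 46
f 78 80 77
f 81 78 77
f 77 80 79
f 79 81 77
f 78 84 80
f 82 78 81
f 82 84 78
f 80 84 79
f 83 81 79
f 79 84 83
f 83 82 81
f 84 82 83
f 86 85 88
f 86 88 87
f 88 85 89
f 88 89 87
f 89 85 90
f 89 90 87
f 90 85 91
f 90 91 87
f 91 85 92
f 91 92 87
f 92 85 93
f 92 93 87
f 93 85 94
f 93 94 87
f 94 85 95
f 94 95 87
f 95 85 86
f 95 86 87
f 97 99 96
f 100 97 96
f 96 99 98
f 98 100 96
f 97 103 99
f 101 97 100
f 101 103 97
f 99 103 98
f 102 100 98
f 98 103 102
f 102 101 100
f 103 101 102



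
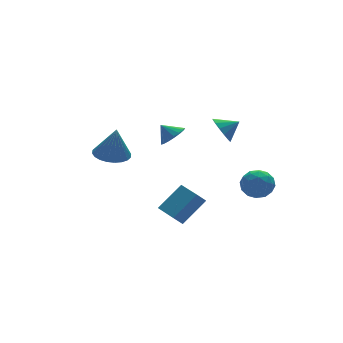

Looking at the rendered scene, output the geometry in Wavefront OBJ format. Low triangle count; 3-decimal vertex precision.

v 4.084 -2.995 -0.194
v 4.83 -3.367 -0.801
v 3.13 -4.313 -0.559
v 3.876 -4.685 -1.166
v 4.007 -4.66 -0.144
v 4.597 -3.846 0.082
v 3.363 -3.834 -1.442
v 3.953 -3.02 -1.216
v 4.384 -3.886 -1.572
v 4.782 -4.396 -0.769
v 3.178 -3.284 -0.591
v 3.576 -3.794 0.212
v 4.541 -3.066 -0.466
v 3.419 -4.614 -0.894
v 3.496 -4.6 -0.294
v 3.934 -4.818 -0.65
v 4.404 -3.347 0.053
v 4.842 -3.565 -0.303
v 4.358 -4.325 0.083
v 3.118 -4.115 -1.057
v 3.556 -4.333 -1.413
v 4.026 -2.862 -0.71
v 4.464 -3.08 -1.066
v 3.602 -3.355 -1.443
v 4.717 -3.589 -1.275
v 4.156 -4.364 -1.489
v 3.855 -3.864 -1.652
v 4.202 -3.385 -1.519
v 4.951 -3.889 -0.803
v 4.39 -4.663 -1.018
v 4.467 -4.649 -0.417
v 4.814 -4.17 -0.285
v 4.689 -4.194 -1.257
v 3.57 -3.017 -0.342
v 3.009 -3.791 -0.557
v 3.146 -3.51 -1.075
v 3.493 -3.031 -0.943
v 3.804 -3.316 0.129
v 3.243 -4.091 -0.085
v 3.758 -4.295 0.159
v 4.105 -3.816 0.292
v 3.271 -3.486 -0.103
v -3.189 -0.374 2.033
v -2.399 -1.076 1.864
v -3.011 -0.646 3.987
v -2.185 -0.718 1.894
v -2.124 -0.308 1.946
v -2.226 0.092 2.011
v -2.474 0.42 2.079
v -2.831 0.628 2.14
v -3.242 0.684 2.185
v -3.645 0.578 2.207
v -3.979 0.327 2.203
v -4.192 -0.03 2.173
v -4.253 -0.44 2.121
v -4.152 -0.84 2.056
v -3.904 -1.169 1.988
v -3.547 -1.377 1.927
v -3.136 -1.432 1.881
v -2.733 -1.326 1.859
v 1.796 1.657 1.102
v 2.495 1.496 1.646
v 1.324 2.223 1.878
v 2.603 1.861 1.445
v 2.526 2.18 1.166
v 2.282 2.379 0.872
v 1.927 2.412 0.631
v 1.542 2.273 0.497
v 1.215 1.992 0.503
v 1.021 1.635 0.646
v 1.005 1.283 0.893
v 1.17 1.016 1.188
v 1.479 0.896 1.464
v 1.86 0.951 1.657
v 2.227 1.167 1.723
v -0.053 -2.629 -3.291
v -0.671 -2.697 -2.599
v -0.167 -1.114 -3.243
v -0.784 -1.182 -2.551
v 1.464 -2.558 -1.929
v 0.847 -2.626 -1.237
v 1.351 -1.043 -1.881
v 0.733 -1.111 -1.189
v 2.467 -2.47 3.309
v 2.974 -1.892 2.767
v 3.413 -2.77 3.871
v 2.835 -1.62 3.145
v 2.598 -1.575 3.568
v 2.326 -1.77 3.921
v 2.092 -2.153 4.11
v 1.958 -2.62 4.085
v 1.961 -3.047 3.851
v 2.1 -3.319 3.473
v 2.337 -3.364 3.05
v 2.609 -3.169 2.697
v 2.843 -2.786 2.508
v 2.976 -2.319 2.533
f 1 38 17
f 38 12 41
f 17 41 6
f 38 41 17
f 1 17 13
f 17 6 18
f 13 18 2
f 17 18 13
f 1 13 22
f 13 2 23
f 22 23 8
f 13 23 22
f 1 22 34
f 22 8 37
f 34 37 11
f 22 37 34
f 1 34 38
f 34 11 42
f 38 42 12
f 34 42 38
f 2 18 29
f 18 6 32
f 29 32 10
f 18 32 29
f 6 41 19
f 41 12 40
f 19 40 5
f 41 40 19
f 12 42 39
f 42 11 35
f 39 35 3
f 42 35 39
f 11 37 36
f 37 8 24
f 36 24 7
f 37 24 36
f 8 23 28
f 23 2 25
f 28 25 9
f 23 25 28
f 4 30 16
f 30 10 31
f 16 31 5
f 30 31 16
f 4 16 14
f 16 5 15
f 14 15 3
f 16 15 14
f 4 14 21
f 14 3 20
f 21 20 7
f 14 20 21
f 4 21 26
f 21 7 27
f 26 27 9
f 21 27 26
f 4 26 30
f 26 9 33
f 30 33 10
f 26 33 30
f 5 31 19
f 31 10 32
f 19 32 6
f 31 32 19
f 3 15 39
f 15 5 40
f 39 40 12
f 15 40 39
f 7 20 36
f 20 3 35
f 36 35 11
f 20 35 36
f 9 27 28
f 27 7 24
f 28 24 8
f 27 24 28
f 10 33 29
f 33 9 25
f 29 25 2
f 33 25 29
f 44 43 46
f 44 46 45
f 46 43 47
f 46 47 45
f 47 43 48
f 47 48 45
f 48 43 49
f 48 49 45
f 49 43 50
f 49 50 45
f 50 43 51
f 50 51 45
f 51 43 52
f 51 52 45
f 52 43 53
f 52 53 45
f 53 43 54
f 53 54 45
f 54 43 55
f 54 55 45
f 55 43 56
f 55 56 45
f 56 43 57
f 56 57 45
f 57 43 58
f 57 58 45
f 58 43 59
f 58 59 45
f 59 43 60
f 59 60 45
f 60 43 44
f 60 44 45
f 62 61 64
f 62 64 63
f 64 61 65
f 64 65 63
f 65 61 66
f 65 66 63
f 66 61 67
f 66 67 63
f 67 61 68
f 67 68 63
f 68 61 69
f 68 69 63
f 69 61 70
f 69 70 63
f 70 61 71
f 70 71 63
f 71 61 72
f 71 72 63
f 72 61 73
f 72 73 63
f 73 61 74
f 73 74 63
f 74 61 75
f 74 75 63
f 75 61 62
f 75 62 63
f 77 79 76
f 80 77 76
f 76 79 78
f 78 80 76
f 77 83 79
f 81 77 80
f 81 83 77
f 79 83 78
f 82 80 78
f 78 83 82
f 82 81 80
f 83 81 82
f 85 84 87
f 85 87 86
f 87 84 88
f 87 88 86
f 88 84 89
f 88 89 86
f 89 84 90
f 89 90 86
f 90 84 91
f 90 91 86
f 91 84 92
f 91 92 86
f 92 84 93
f 92 93 86
f 93 84 94
f 93 94 86
f 94 84 95
f 94 95 86
f 95 84 96
f 95 96 86
f 96 84 97
f 96 97 86
f 97 84 85
f 97 85 86

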